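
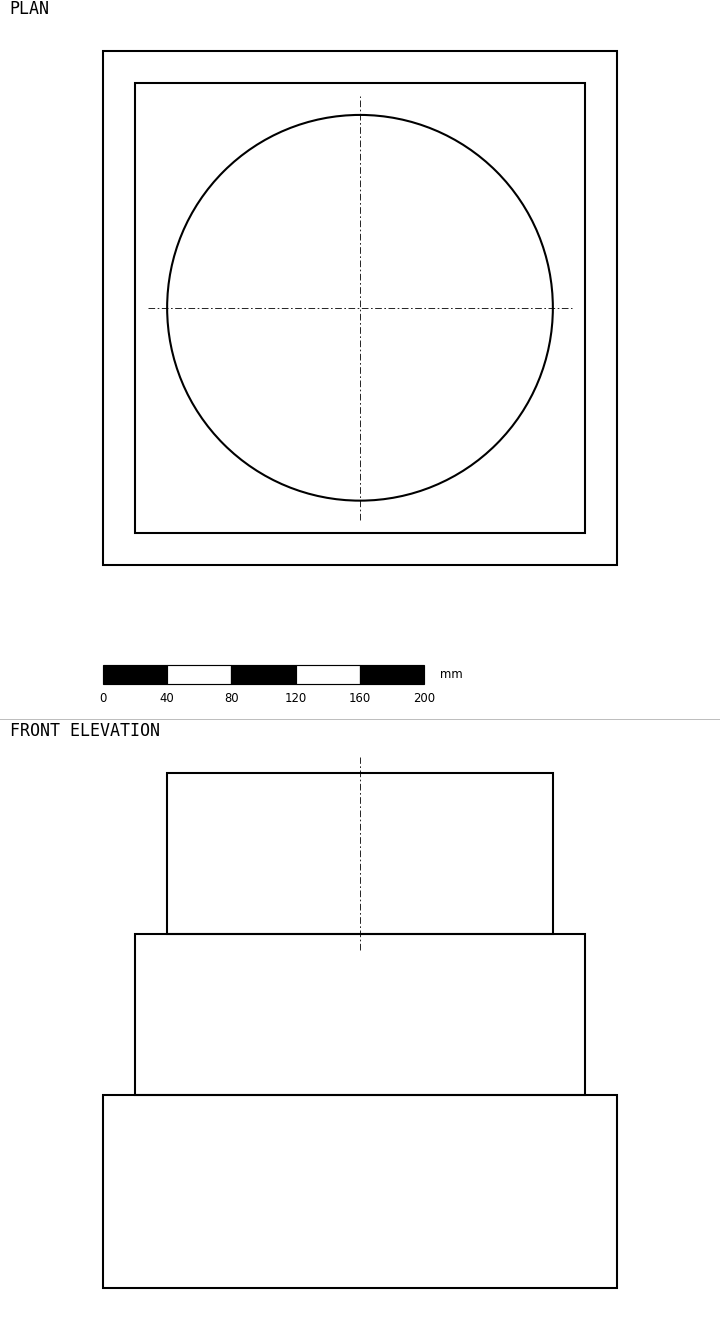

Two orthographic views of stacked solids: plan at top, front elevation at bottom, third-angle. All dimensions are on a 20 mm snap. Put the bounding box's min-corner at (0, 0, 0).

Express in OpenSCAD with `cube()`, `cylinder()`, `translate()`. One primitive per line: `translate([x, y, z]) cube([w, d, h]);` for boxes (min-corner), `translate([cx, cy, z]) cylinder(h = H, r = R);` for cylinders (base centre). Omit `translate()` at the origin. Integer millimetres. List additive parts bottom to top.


cube([320, 320, 120]);
translate([20, 20, 120]) cube([280, 280, 100]);
translate([160, 160, 220]) cylinder(h = 100, r = 120);


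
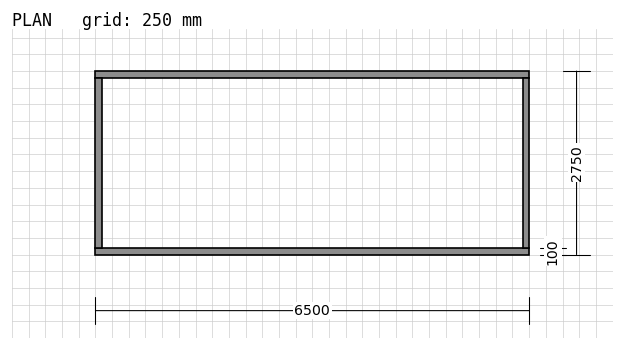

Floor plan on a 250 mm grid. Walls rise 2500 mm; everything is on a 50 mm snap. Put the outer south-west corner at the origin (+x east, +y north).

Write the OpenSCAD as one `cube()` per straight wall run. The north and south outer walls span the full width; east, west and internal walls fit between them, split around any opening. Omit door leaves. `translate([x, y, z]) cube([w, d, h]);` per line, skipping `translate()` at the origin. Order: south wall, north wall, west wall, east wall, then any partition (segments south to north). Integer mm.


cube([6500, 100, 2500]);
translate([0, 2650, 0]) cube([6500, 100, 2500]);
translate([0, 100, 0]) cube([100, 2550, 2500]);
translate([6400, 100, 0]) cube([100, 2550, 2500]);


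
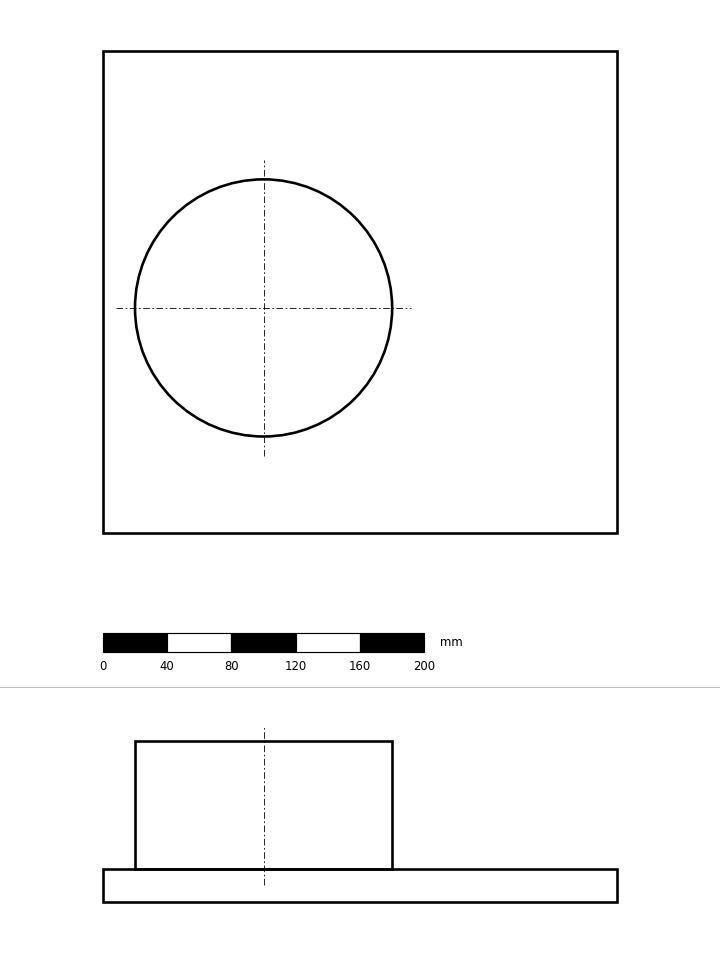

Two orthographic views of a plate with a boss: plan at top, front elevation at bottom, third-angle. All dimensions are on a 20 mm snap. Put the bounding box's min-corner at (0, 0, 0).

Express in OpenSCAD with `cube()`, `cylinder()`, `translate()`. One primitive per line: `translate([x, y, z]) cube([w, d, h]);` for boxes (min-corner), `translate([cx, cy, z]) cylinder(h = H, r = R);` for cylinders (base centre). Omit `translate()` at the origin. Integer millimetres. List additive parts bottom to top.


cube([320, 300, 20]);
translate([100, 140, 20]) cylinder(h = 80, r = 80);


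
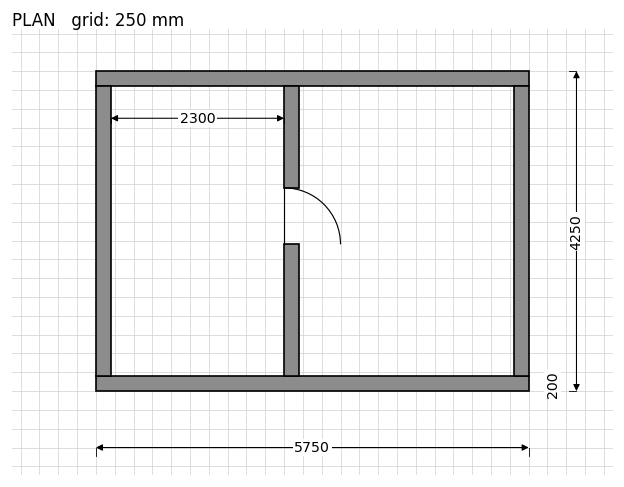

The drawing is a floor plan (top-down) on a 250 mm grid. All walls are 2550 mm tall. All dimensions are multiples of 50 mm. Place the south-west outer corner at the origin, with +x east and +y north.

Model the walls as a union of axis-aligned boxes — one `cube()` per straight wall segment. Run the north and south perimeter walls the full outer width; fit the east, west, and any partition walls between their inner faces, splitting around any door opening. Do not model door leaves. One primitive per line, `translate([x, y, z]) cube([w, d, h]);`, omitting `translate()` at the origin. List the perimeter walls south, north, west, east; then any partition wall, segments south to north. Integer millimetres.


cube([5750, 200, 2550]);
translate([0, 4050, 0]) cube([5750, 200, 2550]);
translate([0, 200, 0]) cube([200, 3850, 2550]);
translate([5550, 200, 0]) cube([200, 3850, 2550]);
translate([2500, 200, 0]) cube([200, 1750, 2550]);
translate([2500, 2700, 0]) cube([200, 1350, 2550]);


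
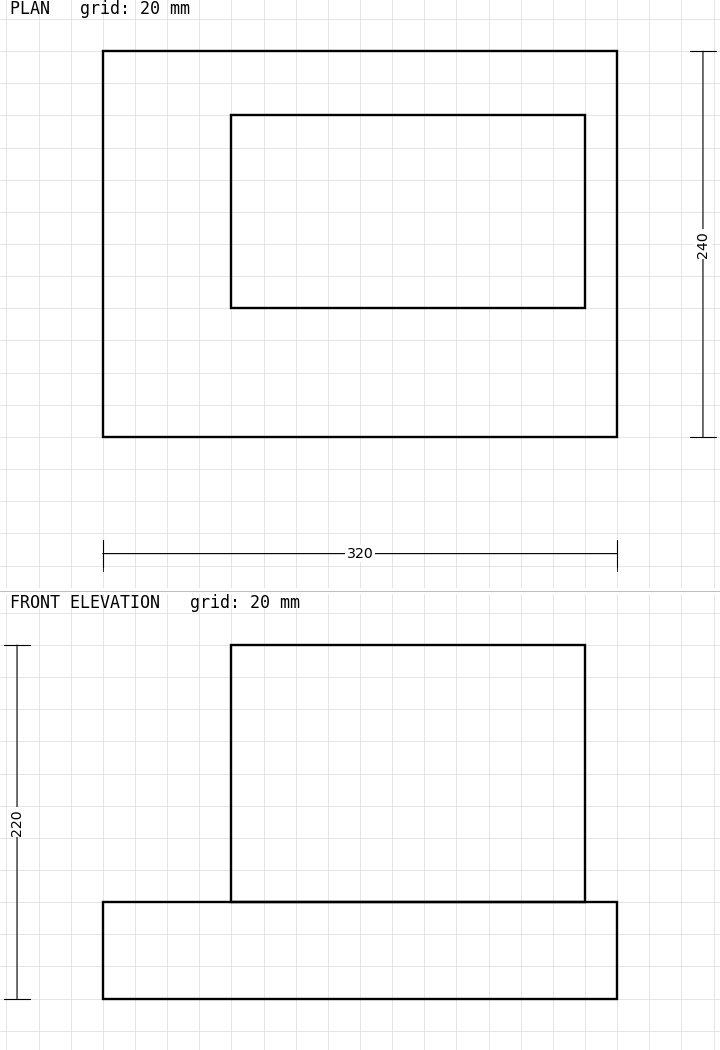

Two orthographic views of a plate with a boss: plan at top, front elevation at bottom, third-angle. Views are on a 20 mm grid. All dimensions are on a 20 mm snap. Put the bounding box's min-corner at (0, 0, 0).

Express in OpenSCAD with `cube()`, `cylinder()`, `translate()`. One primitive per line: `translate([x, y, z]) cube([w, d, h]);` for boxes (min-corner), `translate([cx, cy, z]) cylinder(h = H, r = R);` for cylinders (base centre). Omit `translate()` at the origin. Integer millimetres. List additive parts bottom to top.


cube([320, 240, 60]);
translate([80, 80, 60]) cube([220, 120, 160]);


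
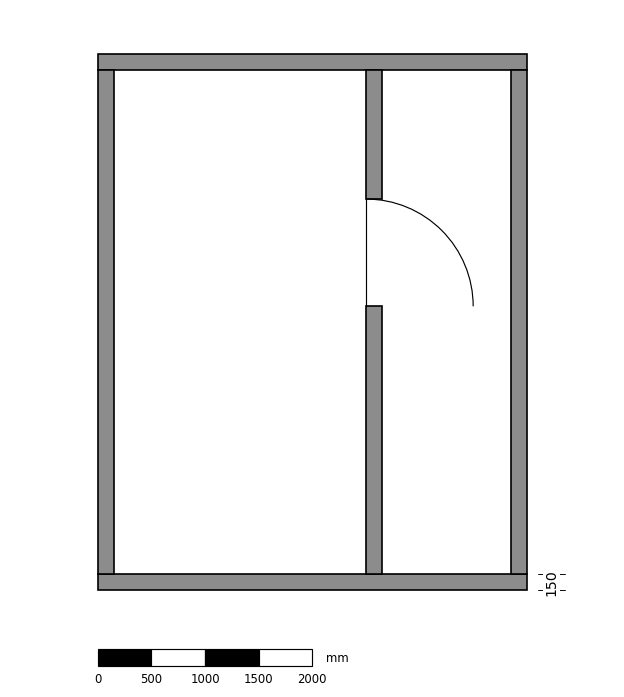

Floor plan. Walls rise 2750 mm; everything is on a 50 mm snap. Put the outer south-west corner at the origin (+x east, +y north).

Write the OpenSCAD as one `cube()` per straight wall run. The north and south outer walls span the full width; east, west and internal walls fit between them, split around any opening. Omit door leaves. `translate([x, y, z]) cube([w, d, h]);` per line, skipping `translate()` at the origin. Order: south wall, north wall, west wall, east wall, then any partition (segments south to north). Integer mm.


cube([4000, 150, 2750]);
translate([0, 4850, 0]) cube([4000, 150, 2750]);
translate([0, 150, 0]) cube([150, 4700, 2750]);
translate([3850, 150, 0]) cube([150, 4700, 2750]);
translate([2500, 150, 0]) cube([150, 2500, 2750]);
translate([2500, 3650, 0]) cube([150, 1200, 2750]);


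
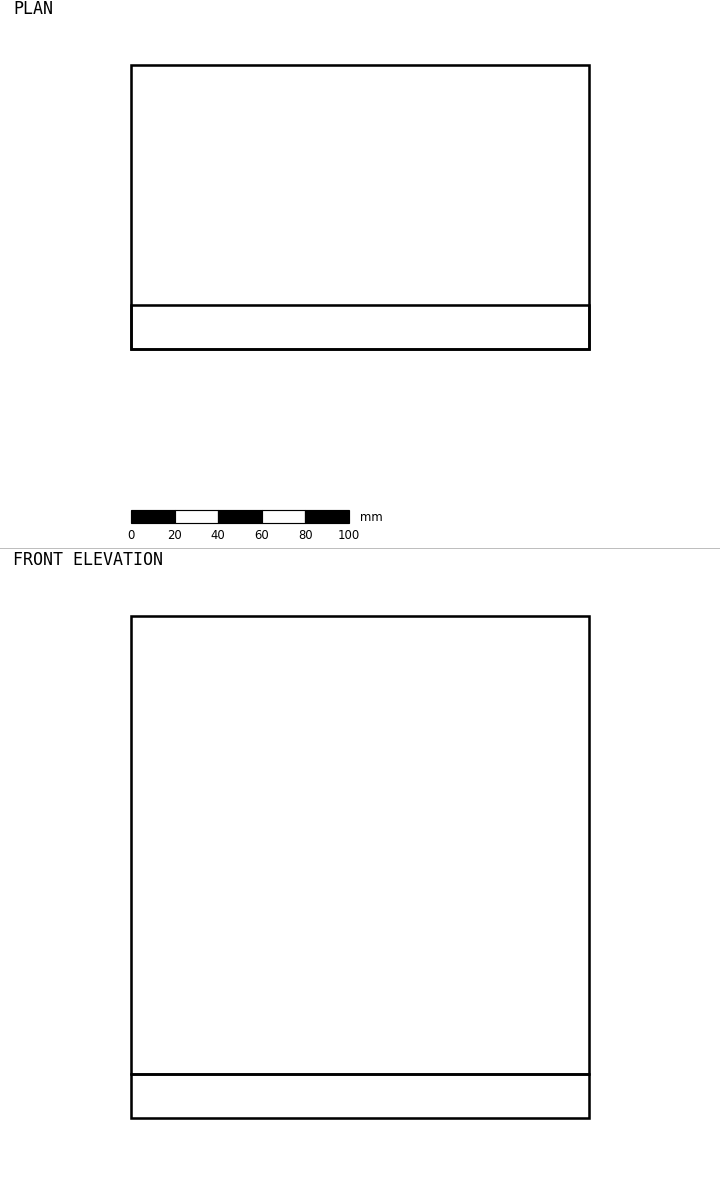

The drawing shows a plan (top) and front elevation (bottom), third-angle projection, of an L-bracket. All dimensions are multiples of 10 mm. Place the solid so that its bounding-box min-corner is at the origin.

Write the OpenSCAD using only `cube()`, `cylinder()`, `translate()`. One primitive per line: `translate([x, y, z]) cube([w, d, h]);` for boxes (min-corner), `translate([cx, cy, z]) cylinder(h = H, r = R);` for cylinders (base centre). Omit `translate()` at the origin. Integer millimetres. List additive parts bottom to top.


cube([210, 130, 20]);
translate([0, 0, 20]) cube([210, 20, 210]);


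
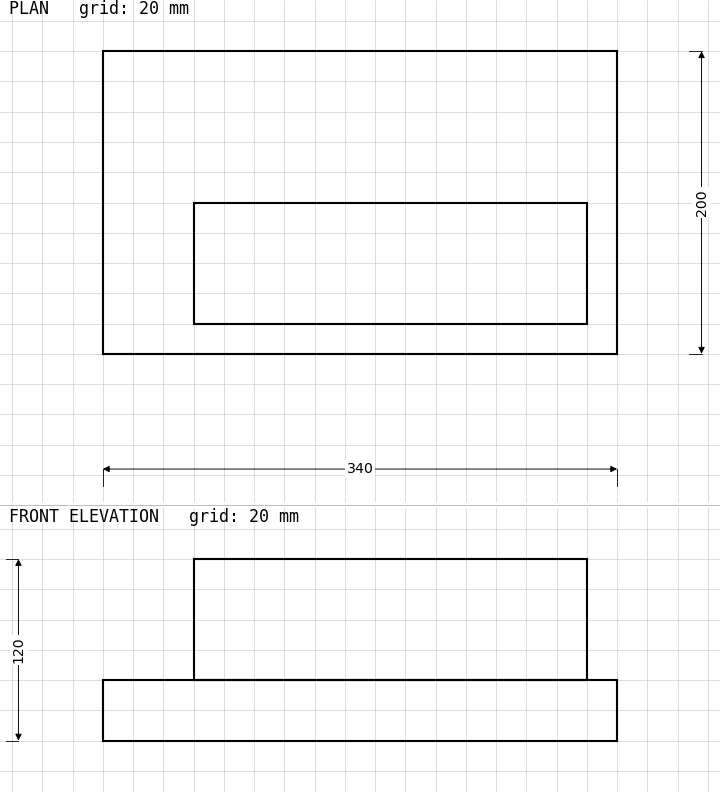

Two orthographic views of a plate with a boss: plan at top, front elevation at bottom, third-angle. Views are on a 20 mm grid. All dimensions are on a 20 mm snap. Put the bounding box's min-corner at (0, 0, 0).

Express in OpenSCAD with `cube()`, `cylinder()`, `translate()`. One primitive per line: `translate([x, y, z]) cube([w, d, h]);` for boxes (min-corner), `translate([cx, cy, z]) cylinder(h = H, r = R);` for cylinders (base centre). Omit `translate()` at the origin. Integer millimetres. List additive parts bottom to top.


cube([340, 200, 40]);
translate([60, 20, 40]) cube([260, 80, 80]);


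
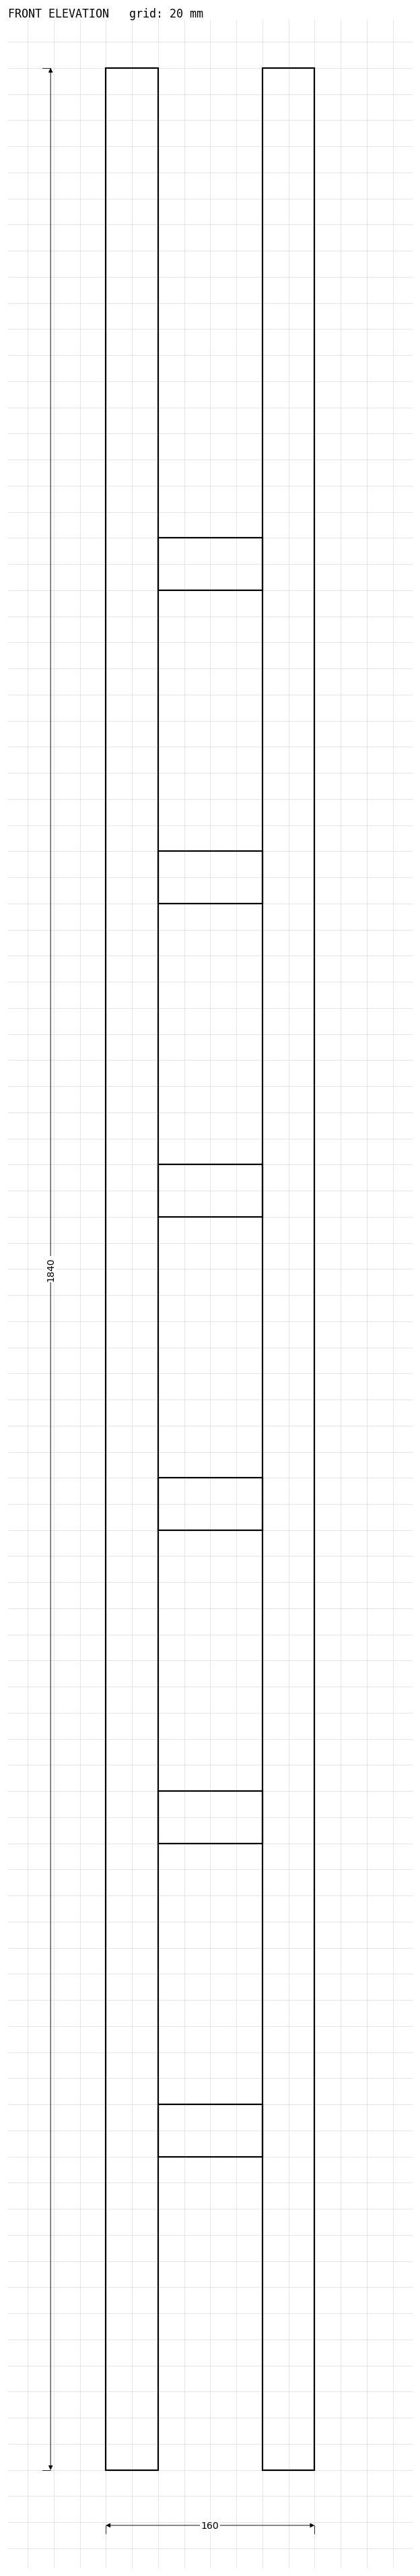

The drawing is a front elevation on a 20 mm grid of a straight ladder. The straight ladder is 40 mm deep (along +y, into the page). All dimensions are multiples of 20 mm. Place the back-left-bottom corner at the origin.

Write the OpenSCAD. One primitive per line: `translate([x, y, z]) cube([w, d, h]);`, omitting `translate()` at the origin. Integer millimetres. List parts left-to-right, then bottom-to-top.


cube([40, 40, 1840]);
translate([40, 0, 240]) cube([80, 40, 40]);
translate([40, 0, 480]) cube([80, 40, 40]);
translate([40, 0, 720]) cube([80, 40, 40]);
translate([40, 0, 960]) cube([80, 40, 40]);
translate([40, 0, 1200]) cube([80, 40, 40]);
translate([40, 0, 1440]) cube([80, 40, 40]);
translate([120, 0, 0]) cube([40, 40, 1840]);


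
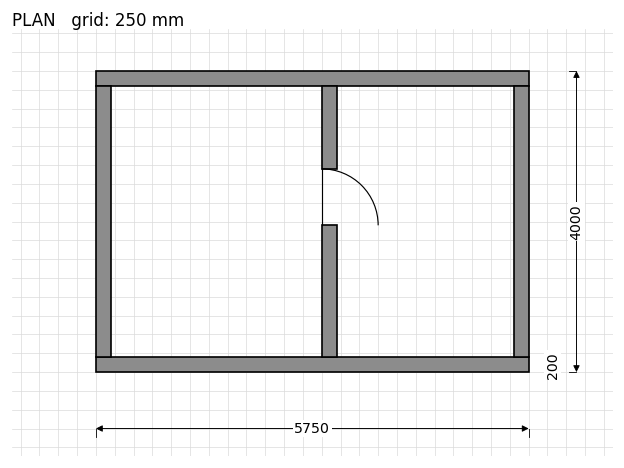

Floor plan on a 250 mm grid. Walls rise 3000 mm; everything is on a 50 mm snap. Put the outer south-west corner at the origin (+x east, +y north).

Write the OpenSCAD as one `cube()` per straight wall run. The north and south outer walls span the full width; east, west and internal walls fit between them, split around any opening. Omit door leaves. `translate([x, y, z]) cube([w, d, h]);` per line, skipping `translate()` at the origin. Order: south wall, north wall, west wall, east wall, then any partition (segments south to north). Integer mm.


cube([5750, 200, 3000]);
translate([0, 3800, 0]) cube([5750, 200, 3000]);
translate([0, 200, 0]) cube([200, 3600, 3000]);
translate([5550, 200, 0]) cube([200, 3600, 3000]);
translate([3000, 200, 0]) cube([200, 1750, 3000]);
translate([3000, 2700, 0]) cube([200, 1100, 3000]);


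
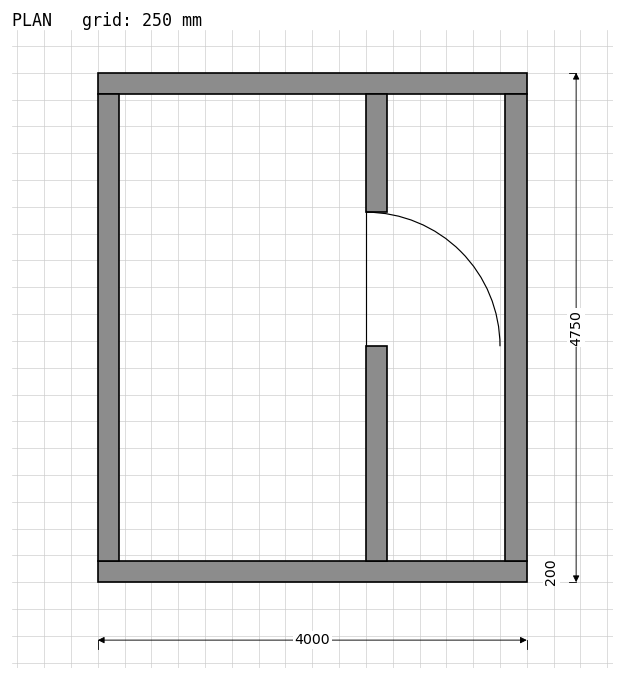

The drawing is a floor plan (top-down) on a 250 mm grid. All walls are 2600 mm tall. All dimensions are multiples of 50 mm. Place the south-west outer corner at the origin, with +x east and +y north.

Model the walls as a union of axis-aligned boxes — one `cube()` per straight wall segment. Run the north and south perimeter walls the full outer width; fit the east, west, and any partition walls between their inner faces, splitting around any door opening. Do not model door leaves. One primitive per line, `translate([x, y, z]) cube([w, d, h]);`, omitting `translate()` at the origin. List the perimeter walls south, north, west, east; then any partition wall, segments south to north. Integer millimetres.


cube([4000, 200, 2600]);
translate([0, 4550, 0]) cube([4000, 200, 2600]);
translate([0, 200, 0]) cube([200, 4350, 2600]);
translate([3800, 200, 0]) cube([200, 4350, 2600]);
translate([2500, 200, 0]) cube([200, 2000, 2600]);
translate([2500, 3450, 0]) cube([200, 1100, 2600]);


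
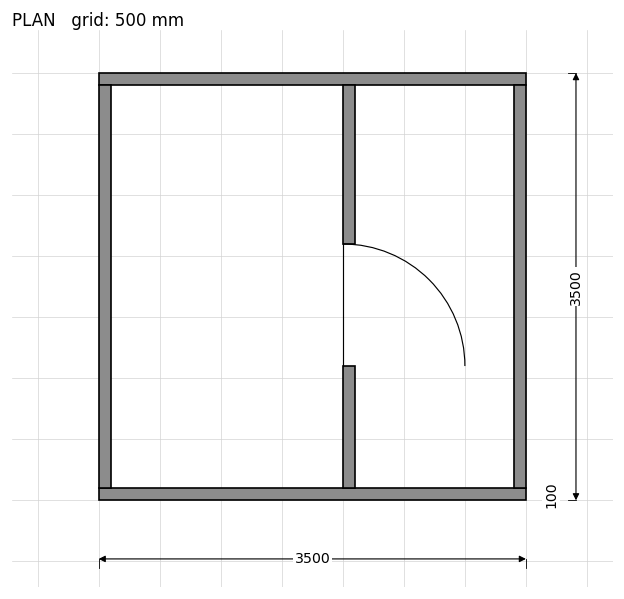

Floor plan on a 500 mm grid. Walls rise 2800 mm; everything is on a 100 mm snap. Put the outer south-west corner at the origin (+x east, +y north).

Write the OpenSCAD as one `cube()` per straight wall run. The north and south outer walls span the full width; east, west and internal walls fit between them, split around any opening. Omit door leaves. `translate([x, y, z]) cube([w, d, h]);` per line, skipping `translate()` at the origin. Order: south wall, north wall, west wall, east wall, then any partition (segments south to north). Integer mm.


cube([3500, 100, 2800]);
translate([0, 3400, 0]) cube([3500, 100, 2800]);
translate([0, 100, 0]) cube([100, 3300, 2800]);
translate([3400, 100, 0]) cube([100, 3300, 2800]);
translate([2000, 100, 0]) cube([100, 1000, 2800]);
translate([2000, 2100, 0]) cube([100, 1300, 2800]);


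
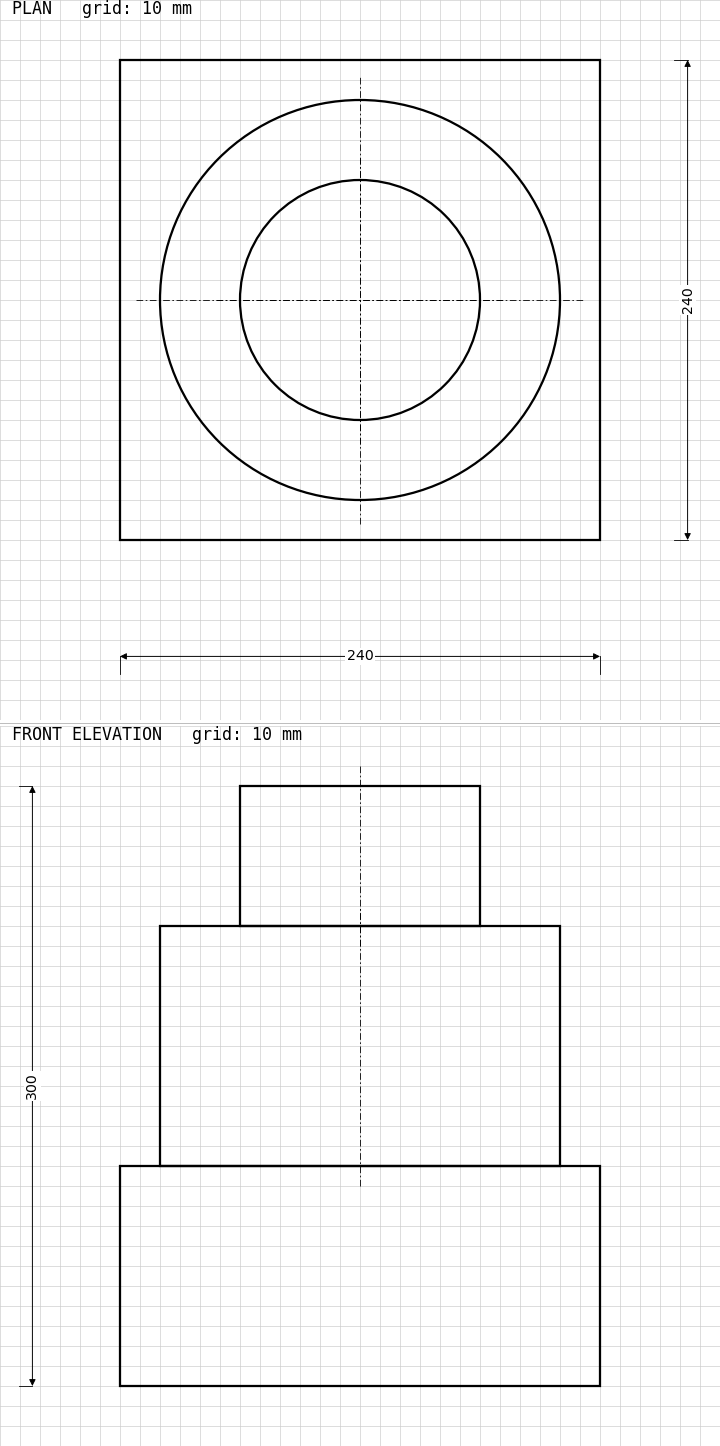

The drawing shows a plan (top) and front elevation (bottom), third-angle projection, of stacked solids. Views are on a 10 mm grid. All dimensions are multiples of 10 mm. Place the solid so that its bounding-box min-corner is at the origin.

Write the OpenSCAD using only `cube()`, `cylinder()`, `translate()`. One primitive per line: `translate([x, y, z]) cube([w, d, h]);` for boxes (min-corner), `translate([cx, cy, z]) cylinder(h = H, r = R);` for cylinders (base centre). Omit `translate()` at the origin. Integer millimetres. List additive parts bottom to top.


cube([240, 240, 110]);
translate([120, 120, 110]) cylinder(h = 120, r = 100);
translate([120, 120, 230]) cylinder(h = 70, r = 60);


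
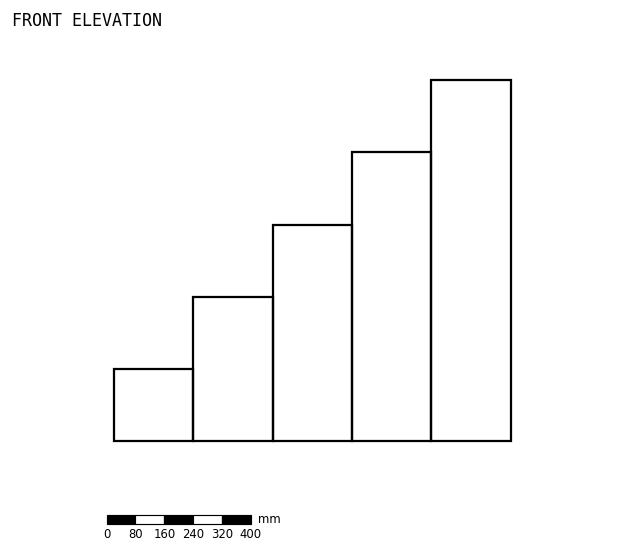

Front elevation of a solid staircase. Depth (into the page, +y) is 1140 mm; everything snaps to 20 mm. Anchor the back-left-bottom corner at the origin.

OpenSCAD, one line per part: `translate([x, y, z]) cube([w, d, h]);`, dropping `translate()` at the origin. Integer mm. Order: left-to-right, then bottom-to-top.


cube([220, 1140, 200]);
translate([220, 0, 0]) cube([220, 1140, 400]);
translate([440, 0, 0]) cube([220, 1140, 600]);
translate([660, 0, 0]) cube([220, 1140, 800]);
translate([880, 0, 0]) cube([220, 1140, 1000]);


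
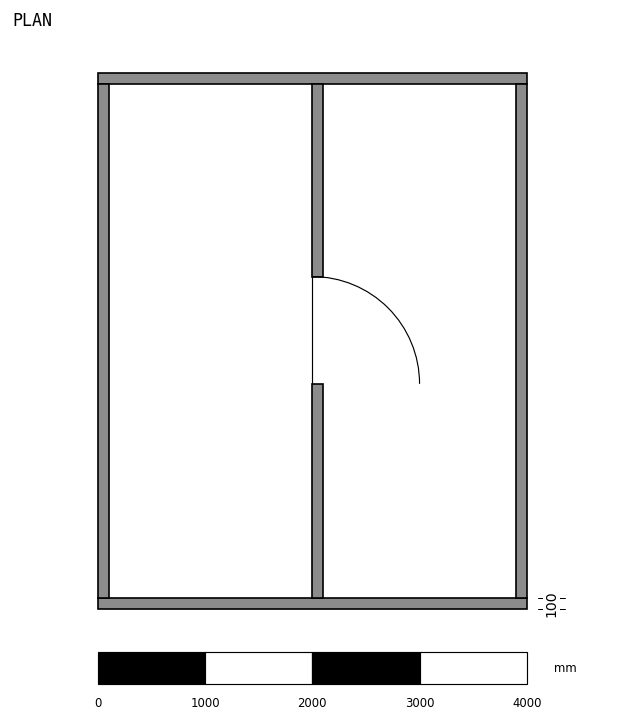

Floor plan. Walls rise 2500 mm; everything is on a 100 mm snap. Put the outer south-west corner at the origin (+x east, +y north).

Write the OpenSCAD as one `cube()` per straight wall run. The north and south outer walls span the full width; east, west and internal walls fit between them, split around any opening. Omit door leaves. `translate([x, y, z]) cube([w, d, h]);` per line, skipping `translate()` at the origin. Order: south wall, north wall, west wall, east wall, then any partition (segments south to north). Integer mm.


cube([4000, 100, 2500]);
translate([0, 4900, 0]) cube([4000, 100, 2500]);
translate([0, 100, 0]) cube([100, 4800, 2500]);
translate([3900, 100, 0]) cube([100, 4800, 2500]);
translate([2000, 100, 0]) cube([100, 2000, 2500]);
translate([2000, 3100, 0]) cube([100, 1800, 2500]);


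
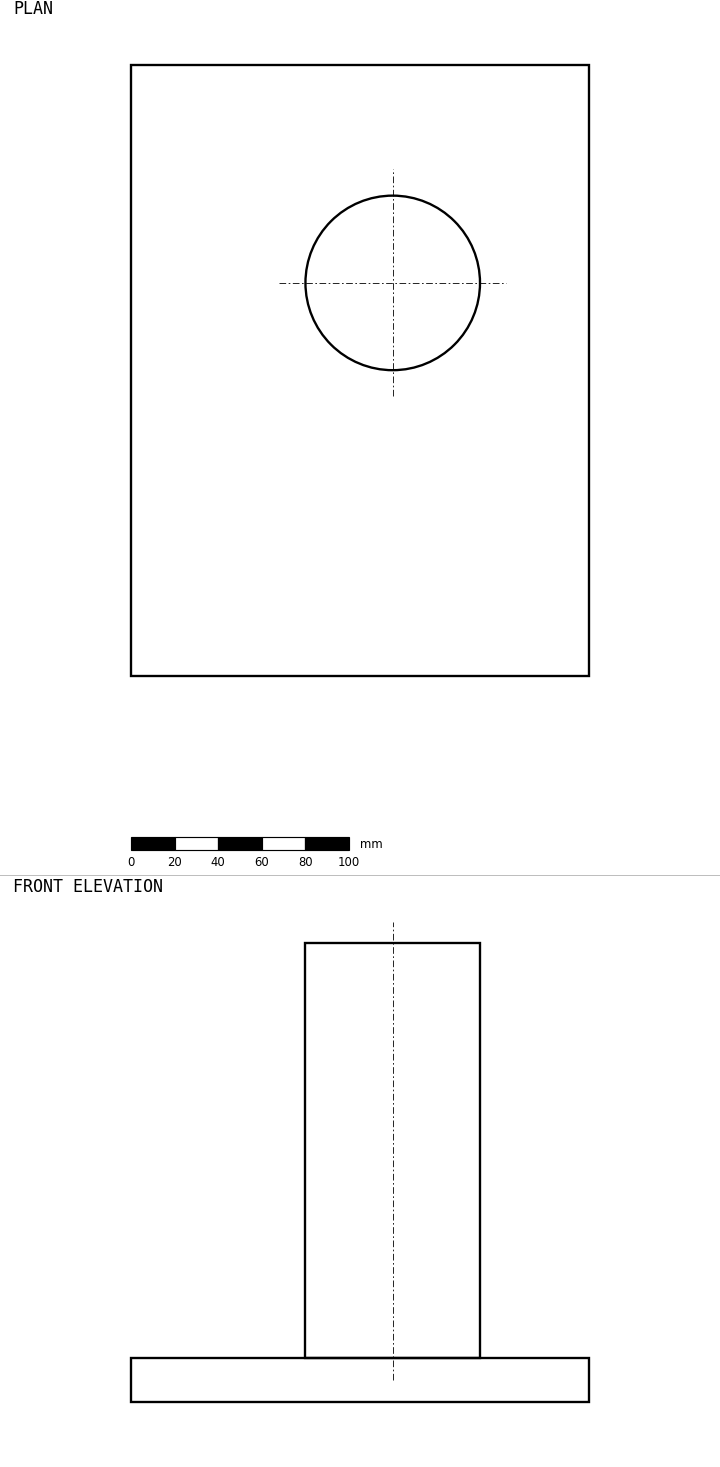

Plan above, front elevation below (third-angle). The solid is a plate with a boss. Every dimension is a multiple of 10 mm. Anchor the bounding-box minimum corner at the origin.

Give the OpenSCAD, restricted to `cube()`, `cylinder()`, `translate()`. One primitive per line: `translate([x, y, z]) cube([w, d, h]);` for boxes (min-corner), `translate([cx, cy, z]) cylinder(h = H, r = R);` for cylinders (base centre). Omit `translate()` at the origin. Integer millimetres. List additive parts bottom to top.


cube([210, 280, 20]);
translate([120, 180, 20]) cylinder(h = 190, r = 40);


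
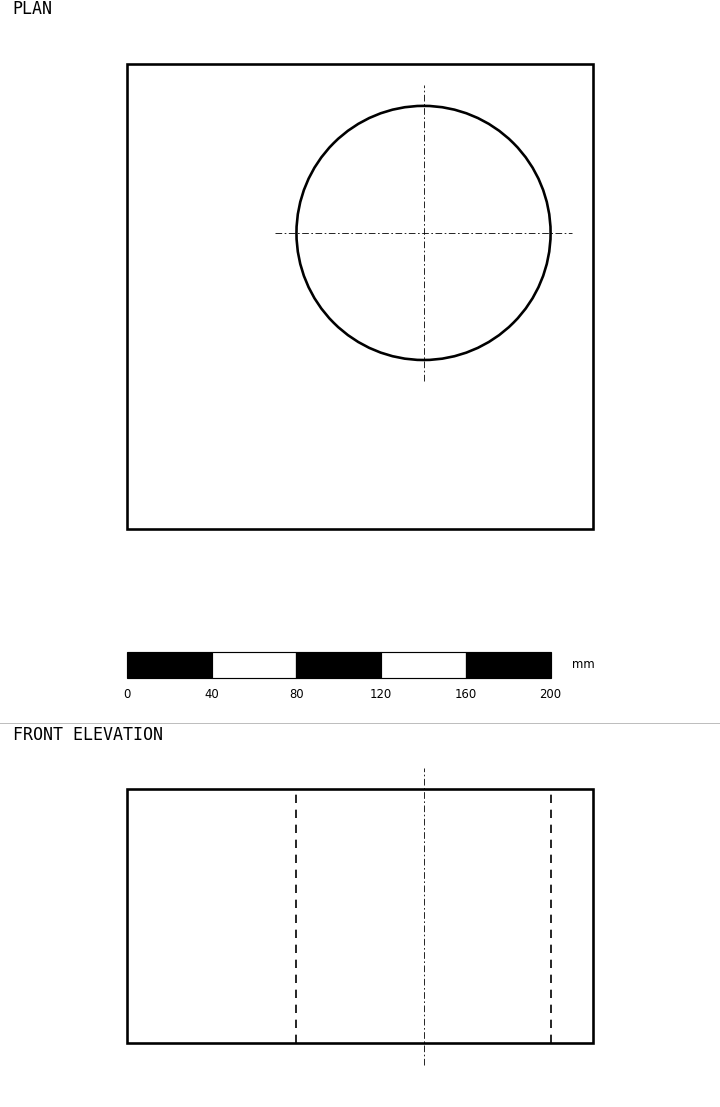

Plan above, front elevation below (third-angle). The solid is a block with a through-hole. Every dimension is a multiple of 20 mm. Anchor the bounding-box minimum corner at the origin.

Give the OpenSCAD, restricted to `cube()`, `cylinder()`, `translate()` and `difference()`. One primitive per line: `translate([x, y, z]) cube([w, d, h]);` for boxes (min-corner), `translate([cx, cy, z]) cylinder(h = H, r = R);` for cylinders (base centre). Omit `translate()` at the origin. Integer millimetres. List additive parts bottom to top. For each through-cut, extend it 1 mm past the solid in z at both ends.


difference() {
  cube([220, 220, 120]);
  translate([140, 140, -1]) cylinder(h = 122, r = 60);
}


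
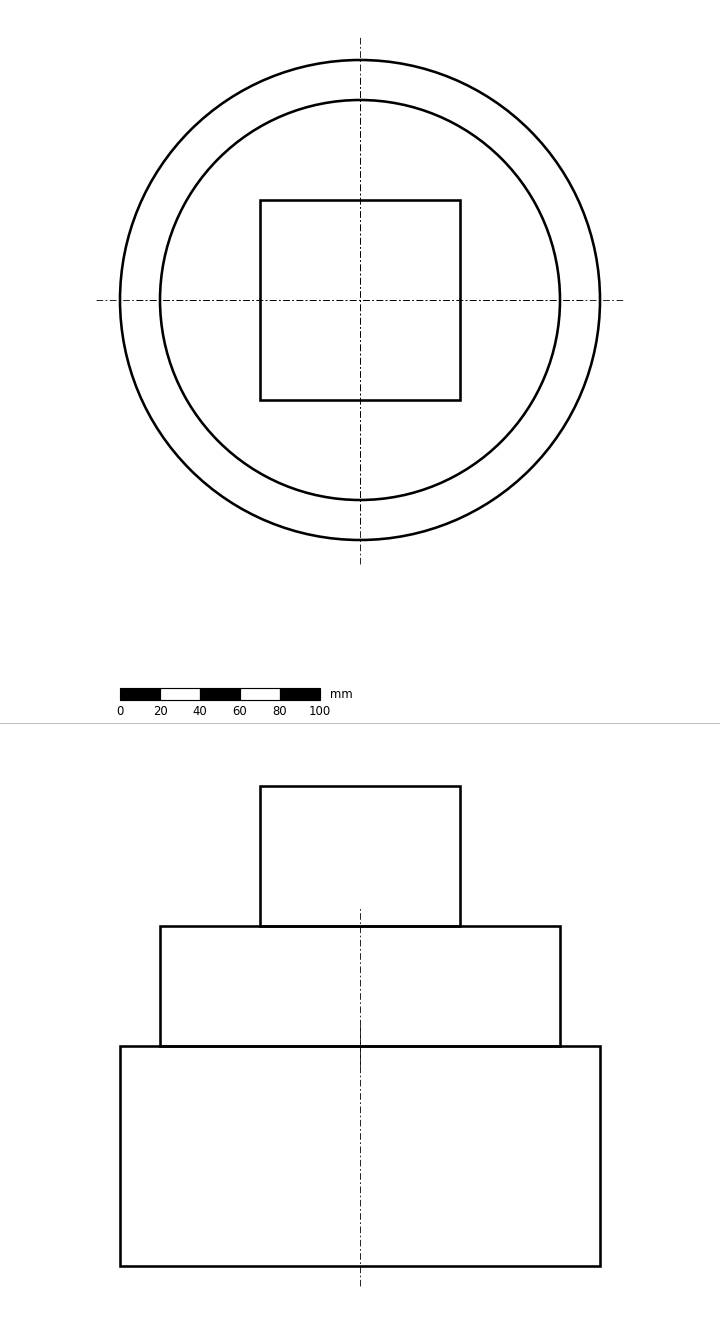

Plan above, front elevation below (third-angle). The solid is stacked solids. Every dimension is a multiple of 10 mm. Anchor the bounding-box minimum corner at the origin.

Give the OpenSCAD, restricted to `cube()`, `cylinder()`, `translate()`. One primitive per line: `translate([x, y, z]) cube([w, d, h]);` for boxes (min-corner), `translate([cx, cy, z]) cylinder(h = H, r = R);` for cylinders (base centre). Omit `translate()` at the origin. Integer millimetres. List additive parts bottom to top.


translate([120, 120, 0]) cylinder(h = 110, r = 120);
translate([120, 120, 110]) cylinder(h = 60, r = 100);
translate([70, 70, 170]) cube([100, 100, 70]);


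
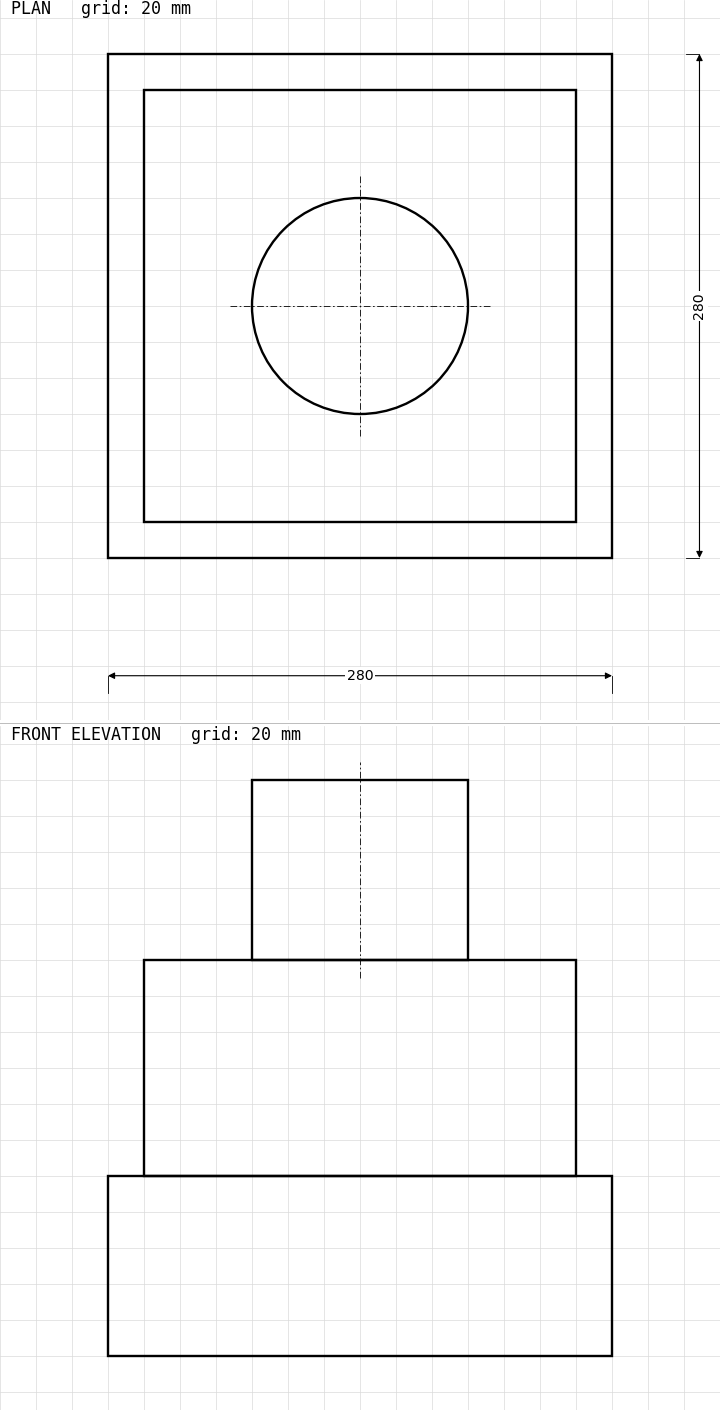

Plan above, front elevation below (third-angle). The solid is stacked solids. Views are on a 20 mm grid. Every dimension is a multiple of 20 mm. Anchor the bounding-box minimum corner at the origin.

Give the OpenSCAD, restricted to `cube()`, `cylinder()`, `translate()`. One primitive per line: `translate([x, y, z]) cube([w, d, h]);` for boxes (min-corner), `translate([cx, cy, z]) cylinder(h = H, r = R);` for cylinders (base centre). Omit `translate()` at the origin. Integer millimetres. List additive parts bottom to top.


cube([280, 280, 100]);
translate([20, 20, 100]) cube([240, 240, 120]);
translate([140, 140, 220]) cylinder(h = 100, r = 60);


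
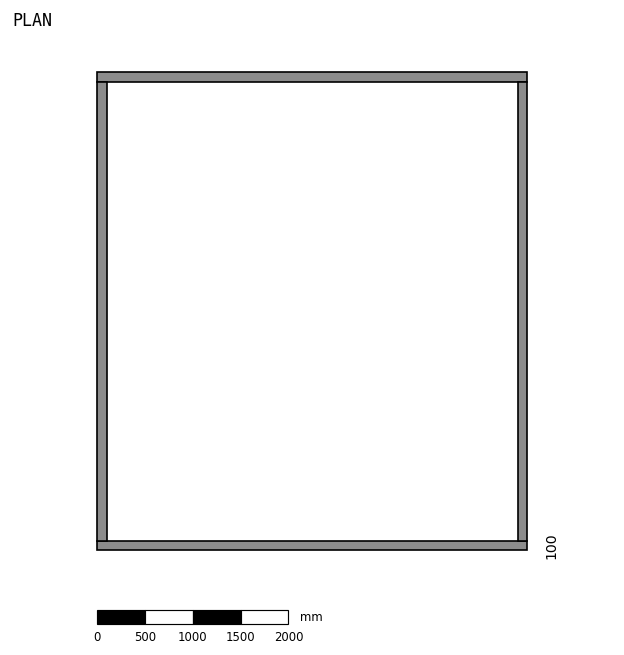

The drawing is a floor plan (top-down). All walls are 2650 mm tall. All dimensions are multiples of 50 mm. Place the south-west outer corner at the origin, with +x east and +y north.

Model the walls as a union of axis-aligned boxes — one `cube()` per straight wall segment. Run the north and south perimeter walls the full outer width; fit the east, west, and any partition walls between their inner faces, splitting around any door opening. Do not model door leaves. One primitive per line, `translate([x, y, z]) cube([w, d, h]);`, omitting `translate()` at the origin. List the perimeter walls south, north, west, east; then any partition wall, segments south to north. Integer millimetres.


cube([4500, 100, 2650]);
translate([0, 4900, 0]) cube([4500, 100, 2650]);
translate([0, 100, 0]) cube([100, 4800, 2650]);
translate([4400, 100, 0]) cube([100, 4800, 2650]);


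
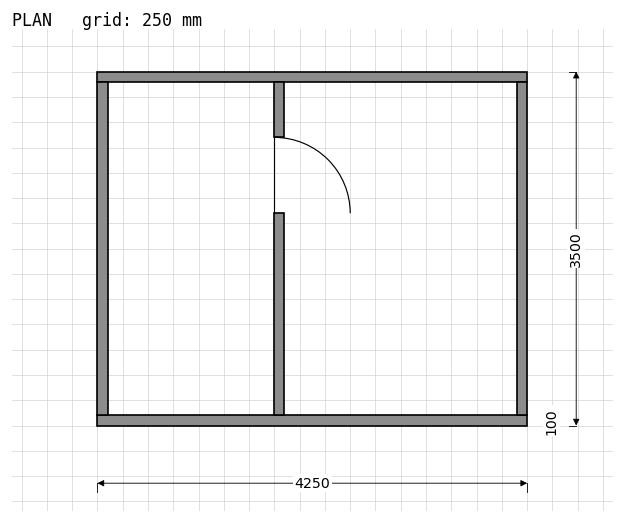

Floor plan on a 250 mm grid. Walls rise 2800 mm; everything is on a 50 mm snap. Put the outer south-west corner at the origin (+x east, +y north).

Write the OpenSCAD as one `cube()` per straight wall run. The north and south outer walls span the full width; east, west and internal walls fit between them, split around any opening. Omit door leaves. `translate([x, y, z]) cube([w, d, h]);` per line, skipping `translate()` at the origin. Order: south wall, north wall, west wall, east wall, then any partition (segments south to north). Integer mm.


cube([4250, 100, 2800]);
translate([0, 3400, 0]) cube([4250, 100, 2800]);
translate([0, 100, 0]) cube([100, 3300, 2800]);
translate([4150, 100, 0]) cube([100, 3300, 2800]);
translate([1750, 100, 0]) cube([100, 2000, 2800]);
translate([1750, 2850, 0]) cube([100, 550, 2800]);


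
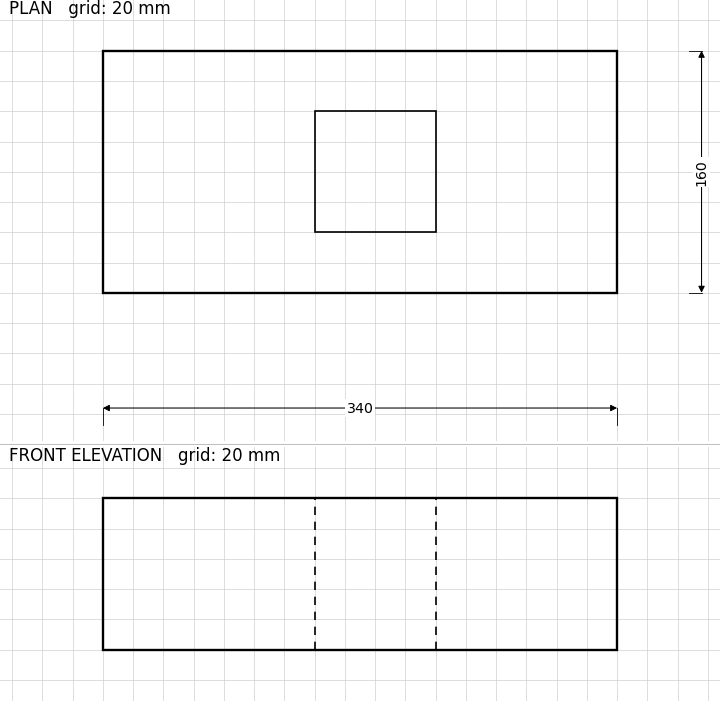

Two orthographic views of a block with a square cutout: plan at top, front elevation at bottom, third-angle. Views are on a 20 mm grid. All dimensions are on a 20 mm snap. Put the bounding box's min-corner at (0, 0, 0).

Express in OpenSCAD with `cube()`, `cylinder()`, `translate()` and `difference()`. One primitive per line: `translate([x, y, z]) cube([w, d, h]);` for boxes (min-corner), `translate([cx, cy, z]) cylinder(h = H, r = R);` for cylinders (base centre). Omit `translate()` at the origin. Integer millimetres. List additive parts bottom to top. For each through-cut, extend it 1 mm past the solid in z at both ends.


difference() {
  cube([340, 160, 100]);
  translate([140, 40, -1]) cube([80, 80, 102]);
}


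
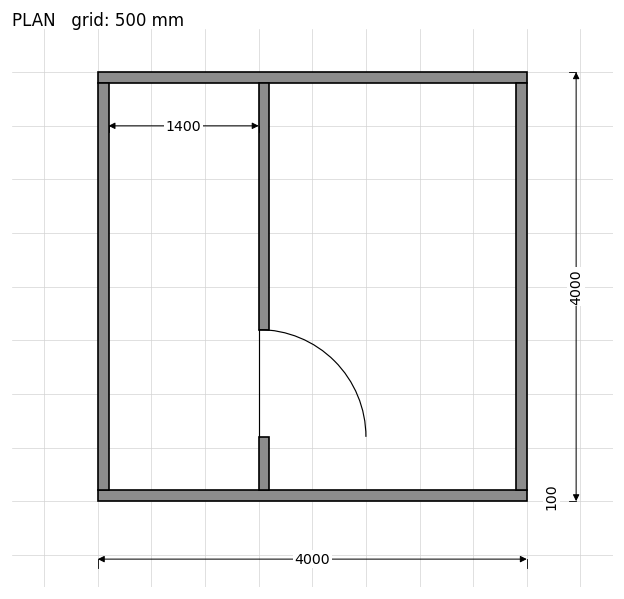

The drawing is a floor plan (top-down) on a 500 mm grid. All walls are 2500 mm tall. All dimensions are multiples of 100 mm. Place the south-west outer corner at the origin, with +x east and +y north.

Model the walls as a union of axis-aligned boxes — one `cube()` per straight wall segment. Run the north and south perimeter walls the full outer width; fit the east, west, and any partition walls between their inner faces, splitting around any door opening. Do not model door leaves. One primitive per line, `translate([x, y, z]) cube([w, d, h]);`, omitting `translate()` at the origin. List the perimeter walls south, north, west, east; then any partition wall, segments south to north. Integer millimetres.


cube([4000, 100, 2500]);
translate([0, 3900, 0]) cube([4000, 100, 2500]);
translate([0, 100, 0]) cube([100, 3800, 2500]);
translate([3900, 100, 0]) cube([100, 3800, 2500]);
translate([1500, 100, 0]) cube([100, 500, 2500]);
translate([1500, 1600, 0]) cube([100, 2300, 2500]);


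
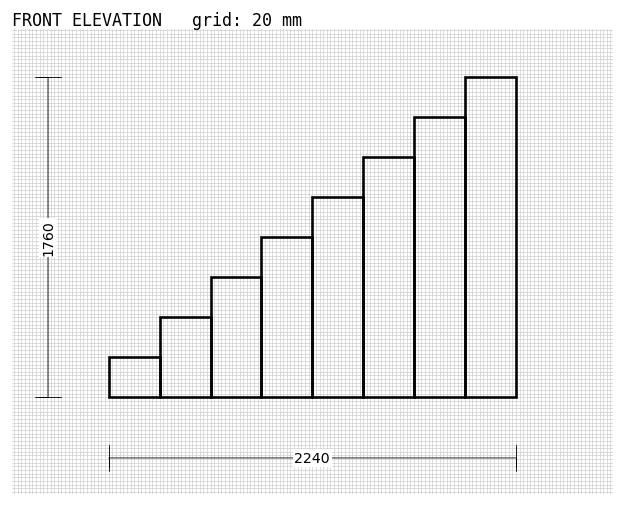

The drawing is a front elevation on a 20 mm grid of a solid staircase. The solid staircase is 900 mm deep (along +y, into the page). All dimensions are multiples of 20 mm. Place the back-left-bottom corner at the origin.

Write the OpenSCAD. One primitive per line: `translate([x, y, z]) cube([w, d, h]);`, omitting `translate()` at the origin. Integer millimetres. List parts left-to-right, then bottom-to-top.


cube([280, 900, 220]);
translate([280, 0, 0]) cube([280, 900, 440]);
translate([560, 0, 0]) cube([280, 900, 660]);
translate([840, 0, 0]) cube([280, 900, 880]);
translate([1120, 0, 0]) cube([280, 900, 1100]);
translate([1400, 0, 0]) cube([280, 900, 1320]);
translate([1680, 0, 0]) cube([280, 900, 1540]);
translate([1960, 0, 0]) cube([280, 900, 1760]);


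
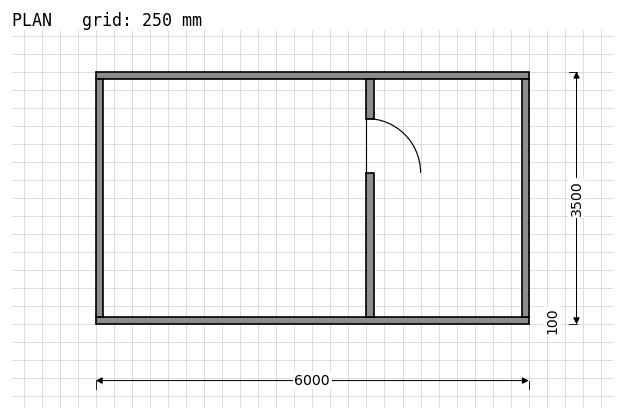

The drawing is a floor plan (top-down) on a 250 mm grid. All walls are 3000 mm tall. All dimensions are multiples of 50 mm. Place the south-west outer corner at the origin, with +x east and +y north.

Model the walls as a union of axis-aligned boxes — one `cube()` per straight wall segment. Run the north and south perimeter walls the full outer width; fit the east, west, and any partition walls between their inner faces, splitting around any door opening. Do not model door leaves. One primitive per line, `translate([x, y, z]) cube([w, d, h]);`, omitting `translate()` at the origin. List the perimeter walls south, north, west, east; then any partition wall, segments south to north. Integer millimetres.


cube([6000, 100, 3000]);
translate([0, 3400, 0]) cube([6000, 100, 3000]);
translate([0, 100, 0]) cube([100, 3300, 3000]);
translate([5900, 100, 0]) cube([100, 3300, 3000]);
translate([3750, 100, 0]) cube([100, 2000, 3000]);
translate([3750, 2850, 0]) cube([100, 550, 3000]);


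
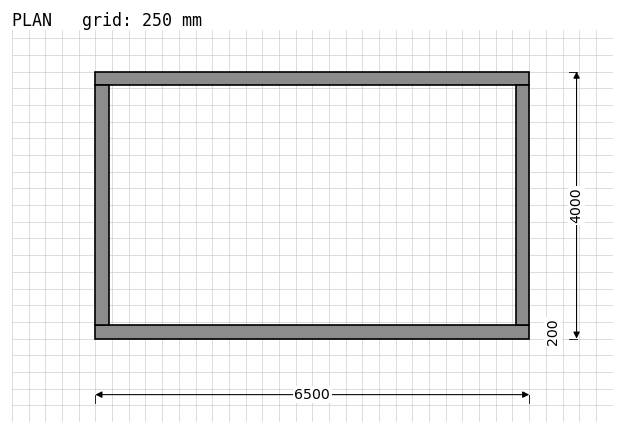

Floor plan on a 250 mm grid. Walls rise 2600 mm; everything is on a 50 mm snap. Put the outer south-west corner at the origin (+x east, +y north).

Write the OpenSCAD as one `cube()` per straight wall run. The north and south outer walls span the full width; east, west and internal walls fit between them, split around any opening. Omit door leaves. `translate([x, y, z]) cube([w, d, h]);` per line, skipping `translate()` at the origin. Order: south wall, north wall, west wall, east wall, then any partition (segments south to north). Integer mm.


cube([6500, 200, 2600]);
translate([0, 3800, 0]) cube([6500, 200, 2600]);
translate([0, 200, 0]) cube([200, 3600, 2600]);
translate([6300, 200, 0]) cube([200, 3600, 2600]);


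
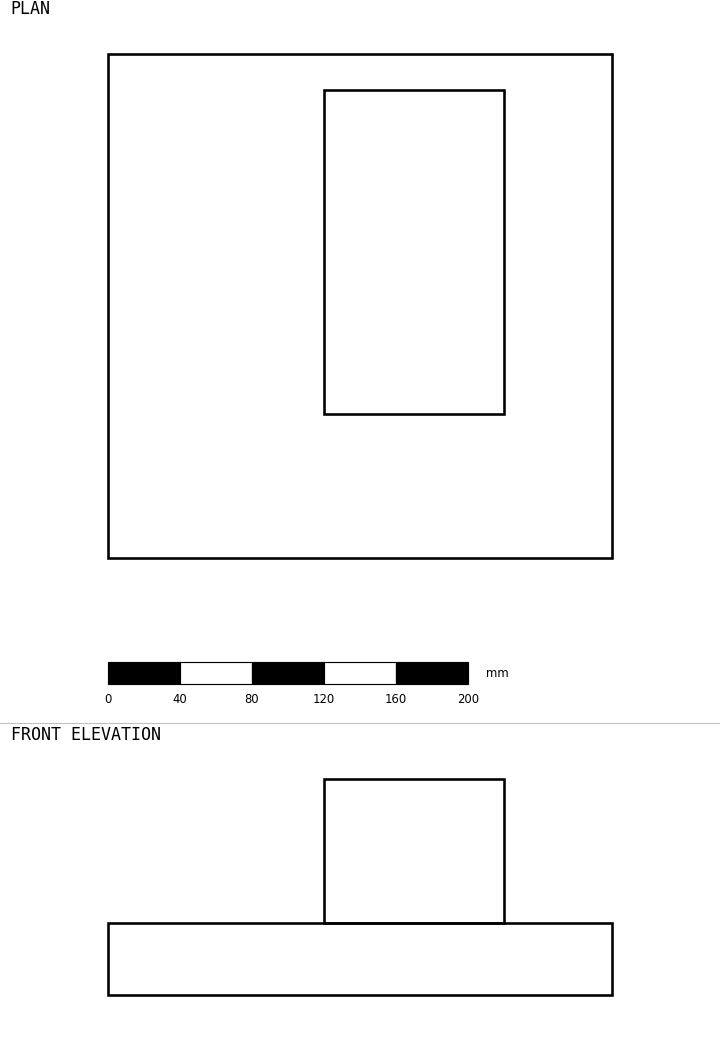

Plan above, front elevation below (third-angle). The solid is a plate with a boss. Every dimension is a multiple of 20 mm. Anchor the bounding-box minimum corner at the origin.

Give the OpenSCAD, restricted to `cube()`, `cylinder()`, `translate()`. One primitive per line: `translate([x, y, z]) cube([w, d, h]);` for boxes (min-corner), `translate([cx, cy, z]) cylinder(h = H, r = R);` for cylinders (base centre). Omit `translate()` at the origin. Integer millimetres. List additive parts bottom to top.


cube([280, 280, 40]);
translate([120, 80, 40]) cube([100, 180, 80]);


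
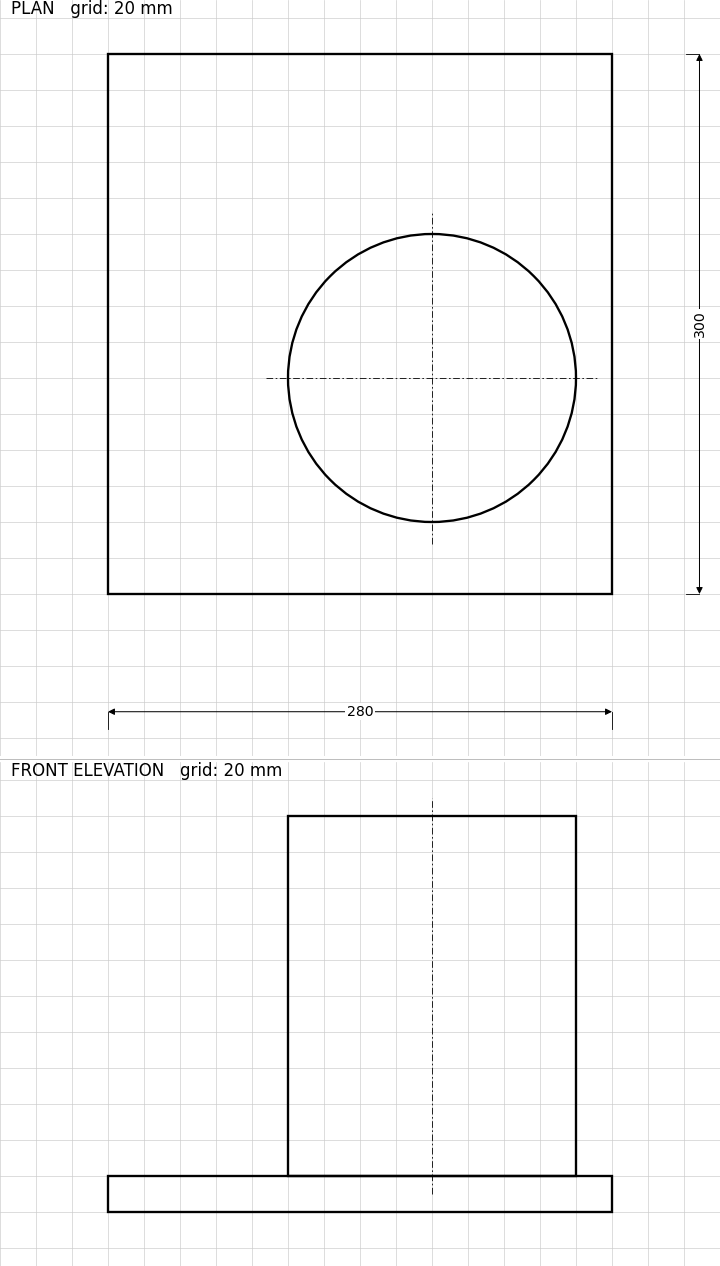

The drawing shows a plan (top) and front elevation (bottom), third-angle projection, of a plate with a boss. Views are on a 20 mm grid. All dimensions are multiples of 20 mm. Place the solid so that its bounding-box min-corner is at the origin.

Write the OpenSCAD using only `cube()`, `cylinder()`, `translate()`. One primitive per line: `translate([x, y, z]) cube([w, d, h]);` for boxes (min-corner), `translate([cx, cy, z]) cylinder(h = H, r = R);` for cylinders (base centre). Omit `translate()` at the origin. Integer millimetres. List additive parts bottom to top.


cube([280, 300, 20]);
translate([180, 120, 20]) cylinder(h = 200, r = 80);


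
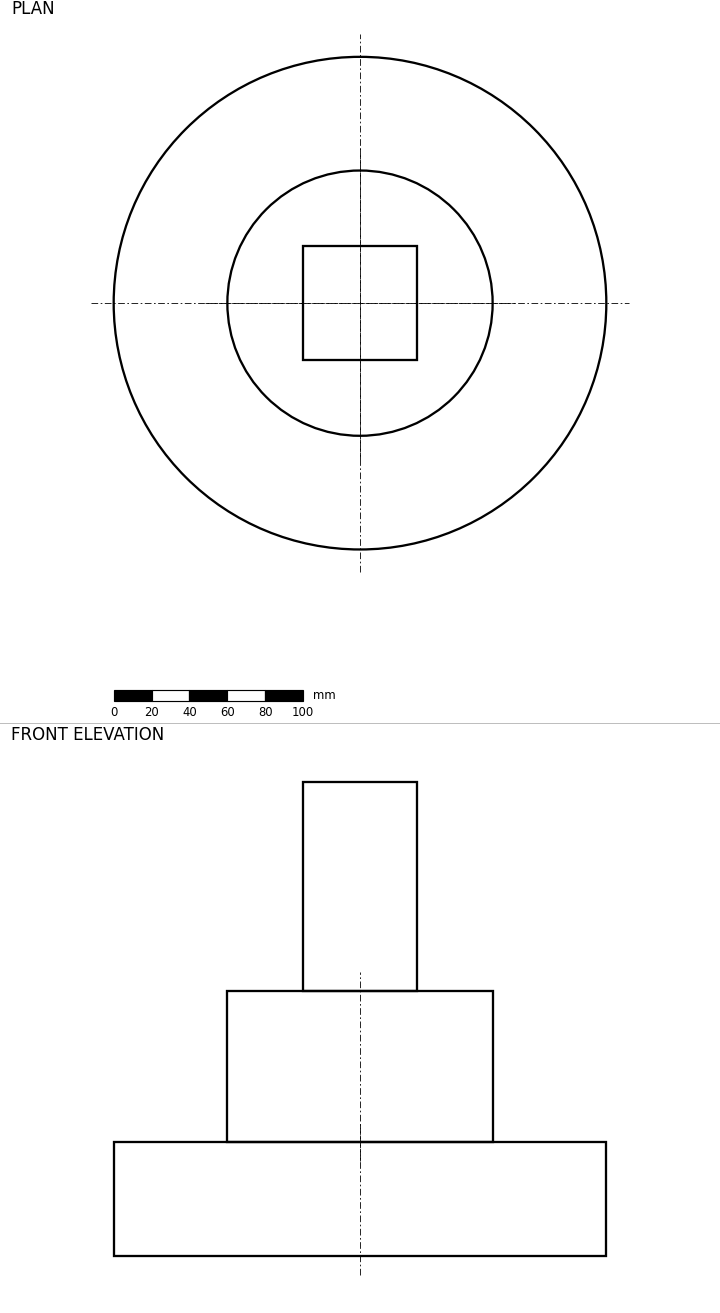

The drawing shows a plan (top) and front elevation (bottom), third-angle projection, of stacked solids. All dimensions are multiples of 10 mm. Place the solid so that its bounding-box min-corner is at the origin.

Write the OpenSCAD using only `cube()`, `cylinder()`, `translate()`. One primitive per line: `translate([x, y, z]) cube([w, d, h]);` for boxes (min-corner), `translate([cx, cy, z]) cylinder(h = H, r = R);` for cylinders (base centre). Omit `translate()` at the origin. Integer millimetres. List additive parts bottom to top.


translate([130, 130, 0]) cylinder(h = 60, r = 130);
translate([130, 130, 60]) cylinder(h = 80, r = 70);
translate([100, 100, 140]) cube([60, 60, 110]);


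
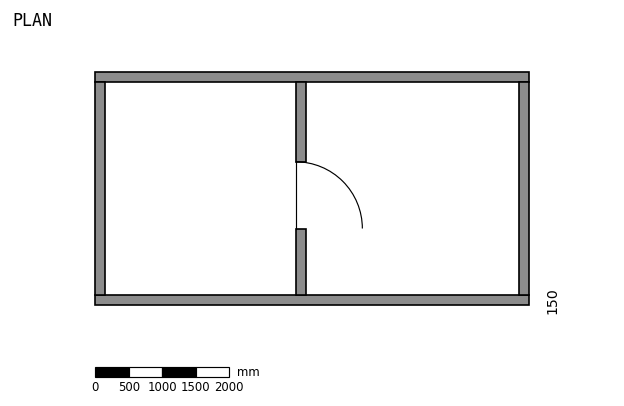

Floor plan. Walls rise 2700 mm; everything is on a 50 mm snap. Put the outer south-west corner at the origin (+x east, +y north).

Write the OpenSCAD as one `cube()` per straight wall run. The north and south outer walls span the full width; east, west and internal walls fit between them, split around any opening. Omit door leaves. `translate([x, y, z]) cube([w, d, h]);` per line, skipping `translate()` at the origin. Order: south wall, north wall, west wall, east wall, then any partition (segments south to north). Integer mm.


cube([6500, 150, 2700]);
translate([0, 3350, 0]) cube([6500, 150, 2700]);
translate([0, 150, 0]) cube([150, 3200, 2700]);
translate([6350, 150, 0]) cube([150, 3200, 2700]);
translate([3000, 150, 0]) cube([150, 1000, 2700]);
translate([3000, 2150, 0]) cube([150, 1200, 2700]);


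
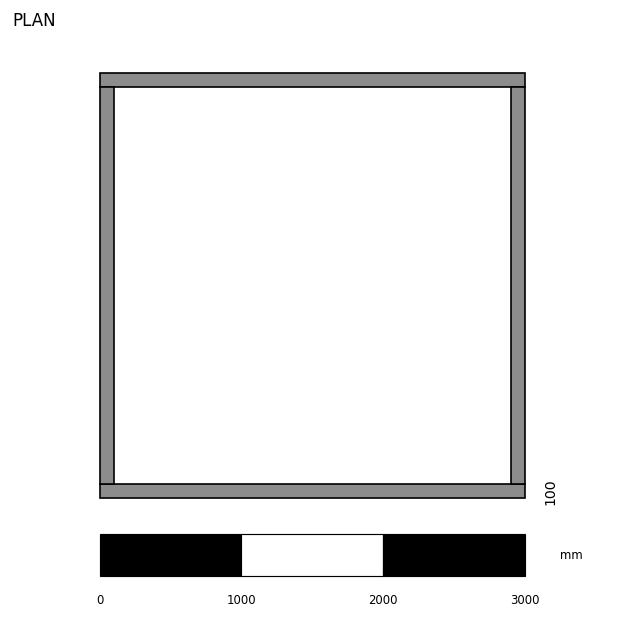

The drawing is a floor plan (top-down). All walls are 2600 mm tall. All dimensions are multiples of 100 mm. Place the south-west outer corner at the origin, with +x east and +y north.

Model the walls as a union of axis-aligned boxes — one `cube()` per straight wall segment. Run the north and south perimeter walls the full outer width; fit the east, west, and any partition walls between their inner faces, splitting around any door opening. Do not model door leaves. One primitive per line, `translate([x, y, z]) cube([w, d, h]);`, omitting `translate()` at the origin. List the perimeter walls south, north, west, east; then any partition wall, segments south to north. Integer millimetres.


cube([3000, 100, 2600]);
translate([0, 2900, 0]) cube([3000, 100, 2600]);
translate([0, 100, 0]) cube([100, 2800, 2600]);
translate([2900, 100, 0]) cube([100, 2800, 2600]);


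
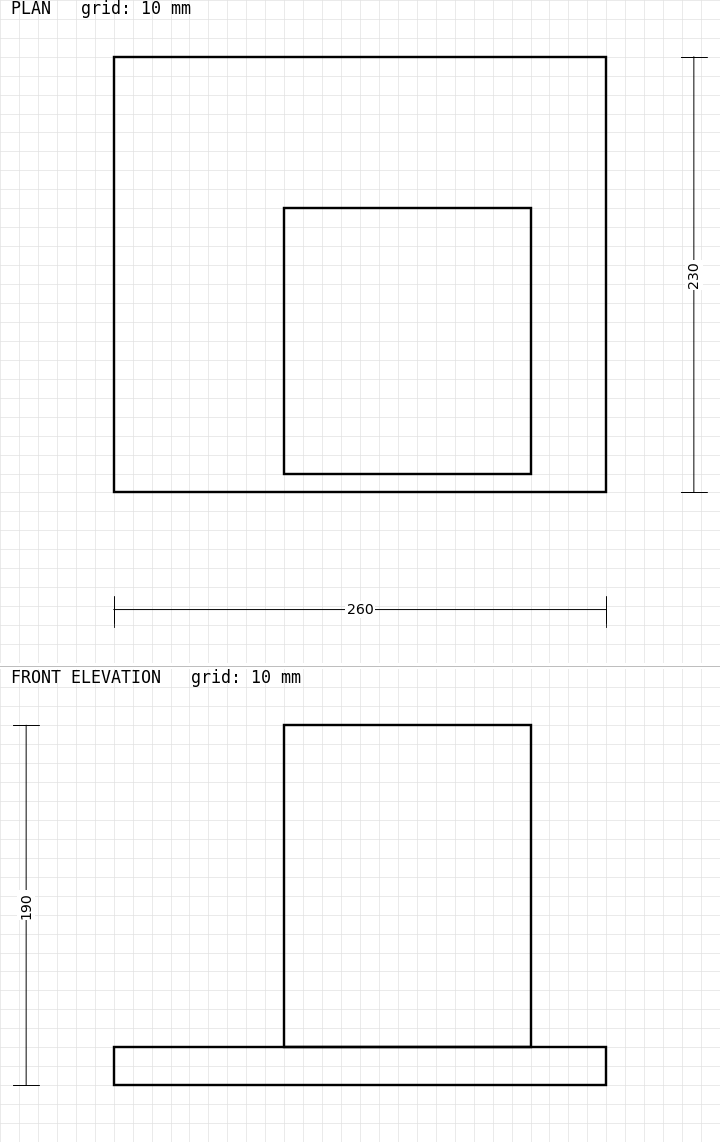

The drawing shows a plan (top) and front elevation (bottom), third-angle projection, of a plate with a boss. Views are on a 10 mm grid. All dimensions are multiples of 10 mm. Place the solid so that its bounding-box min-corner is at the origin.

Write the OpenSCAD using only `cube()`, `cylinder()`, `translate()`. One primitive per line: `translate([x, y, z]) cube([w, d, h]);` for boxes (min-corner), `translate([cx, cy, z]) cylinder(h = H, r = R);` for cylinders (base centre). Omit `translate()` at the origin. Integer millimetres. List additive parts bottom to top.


cube([260, 230, 20]);
translate([90, 10, 20]) cube([130, 140, 170]);


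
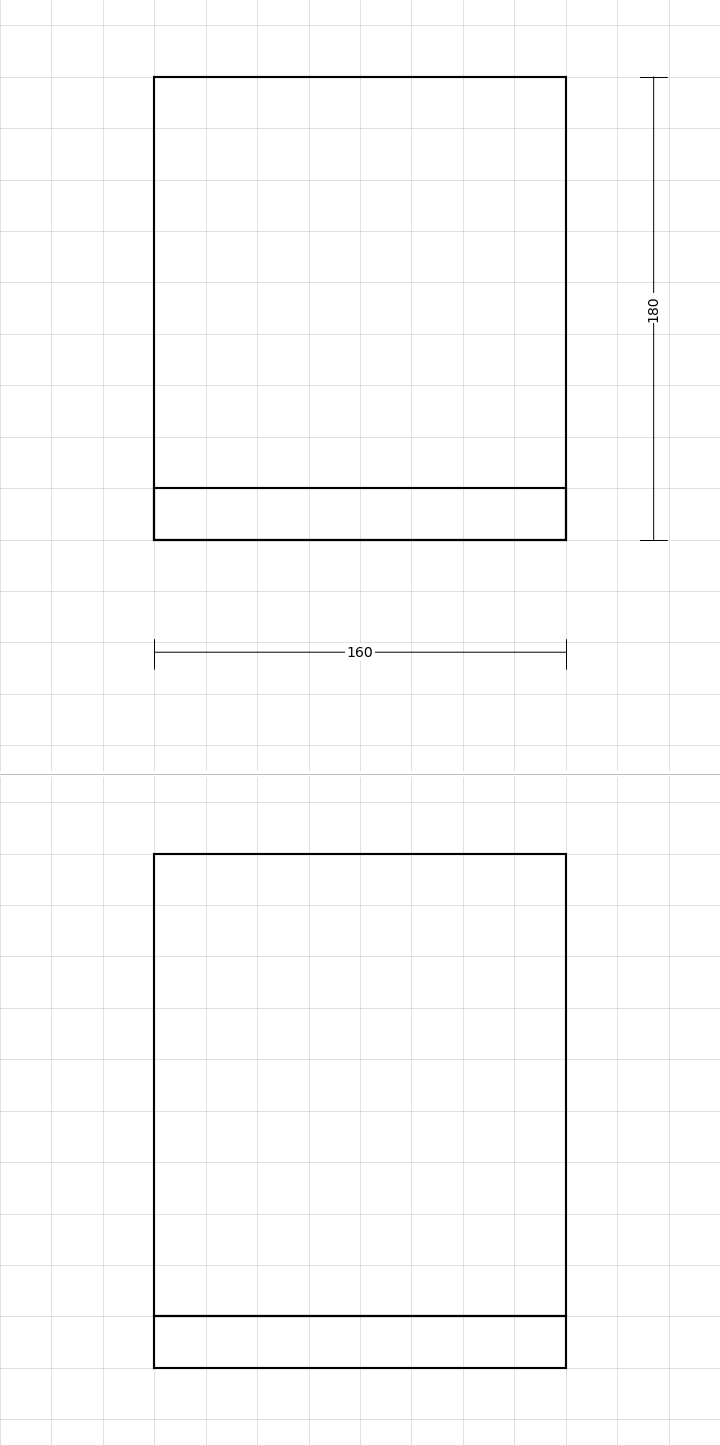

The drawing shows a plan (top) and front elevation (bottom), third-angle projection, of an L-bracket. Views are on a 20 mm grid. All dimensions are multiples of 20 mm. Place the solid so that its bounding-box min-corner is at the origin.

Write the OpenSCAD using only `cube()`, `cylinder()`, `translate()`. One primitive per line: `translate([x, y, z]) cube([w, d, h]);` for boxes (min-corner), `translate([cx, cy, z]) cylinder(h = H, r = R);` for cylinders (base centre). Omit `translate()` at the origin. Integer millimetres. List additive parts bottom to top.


cube([160, 180, 20]);
translate([0, 0, 20]) cube([160, 20, 180]);


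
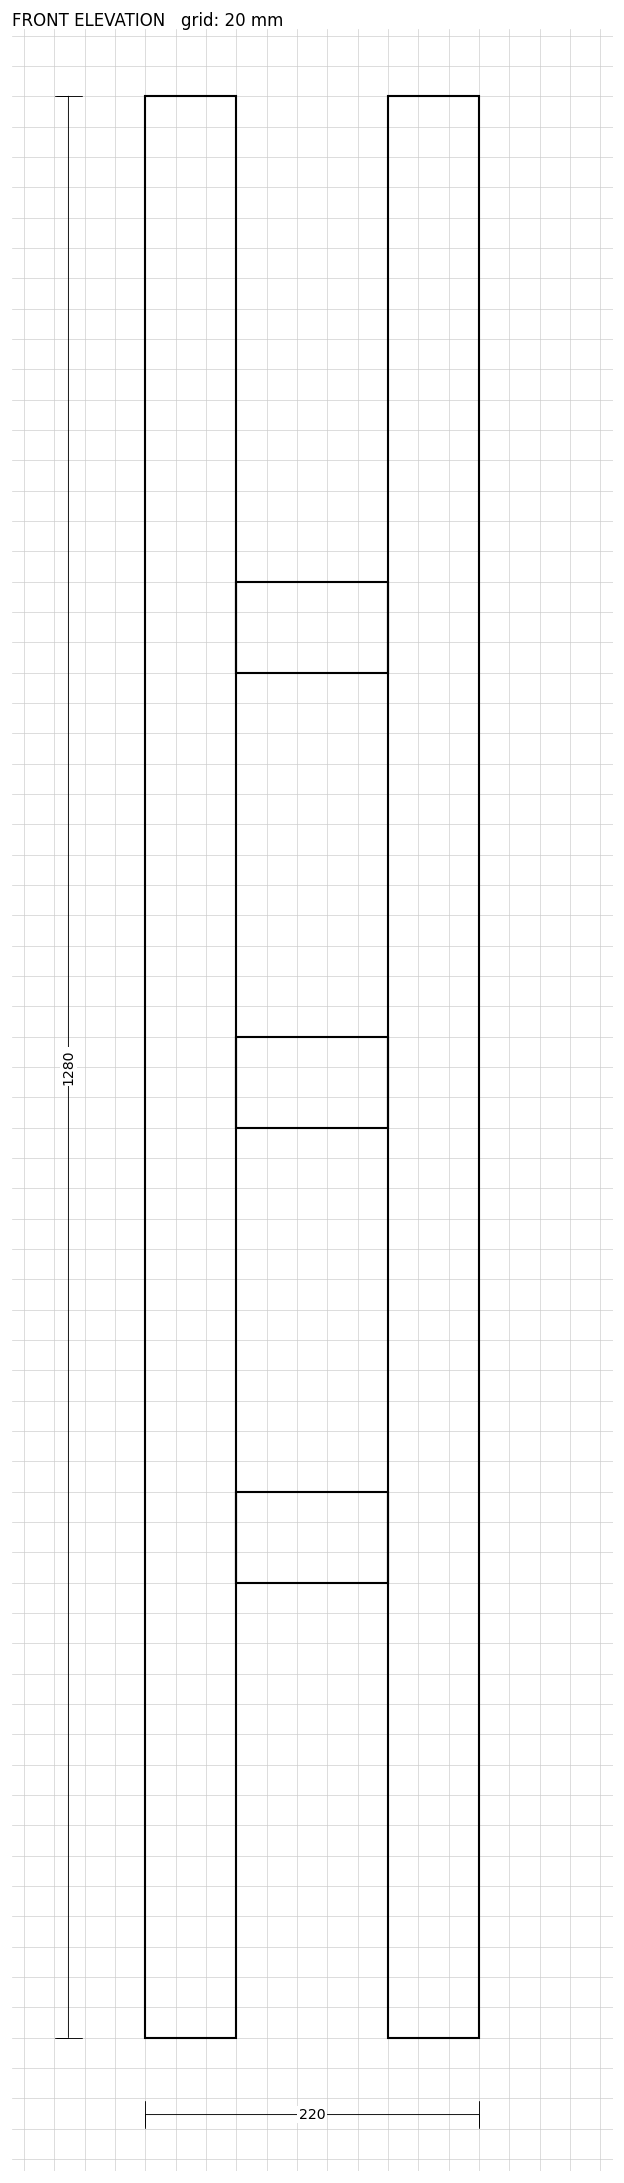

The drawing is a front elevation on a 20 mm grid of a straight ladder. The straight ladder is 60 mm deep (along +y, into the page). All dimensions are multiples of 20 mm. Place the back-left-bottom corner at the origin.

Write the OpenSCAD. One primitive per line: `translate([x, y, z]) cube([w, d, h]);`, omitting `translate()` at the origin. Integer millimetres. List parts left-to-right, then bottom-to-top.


cube([60, 60, 1280]);
translate([60, 0, 300]) cube([100, 60, 60]);
translate([60, 0, 600]) cube([100, 60, 60]);
translate([60, 0, 900]) cube([100, 60, 60]);
translate([160, 0, 0]) cube([60, 60, 1280]);


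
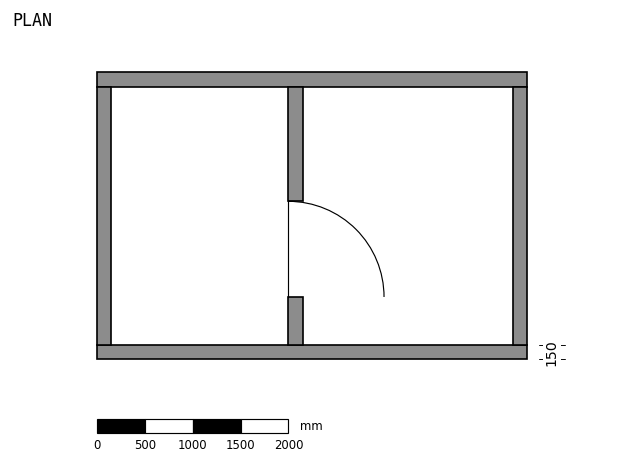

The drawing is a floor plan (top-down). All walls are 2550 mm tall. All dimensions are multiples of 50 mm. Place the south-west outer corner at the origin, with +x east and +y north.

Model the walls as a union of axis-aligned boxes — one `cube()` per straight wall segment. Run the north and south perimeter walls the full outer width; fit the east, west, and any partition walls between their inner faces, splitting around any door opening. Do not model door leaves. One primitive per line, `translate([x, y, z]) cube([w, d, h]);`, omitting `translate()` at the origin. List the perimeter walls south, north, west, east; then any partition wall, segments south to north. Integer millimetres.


cube([4500, 150, 2550]);
translate([0, 2850, 0]) cube([4500, 150, 2550]);
translate([0, 150, 0]) cube([150, 2700, 2550]);
translate([4350, 150, 0]) cube([150, 2700, 2550]);
translate([2000, 150, 0]) cube([150, 500, 2550]);
translate([2000, 1650, 0]) cube([150, 1200, 2550]);
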